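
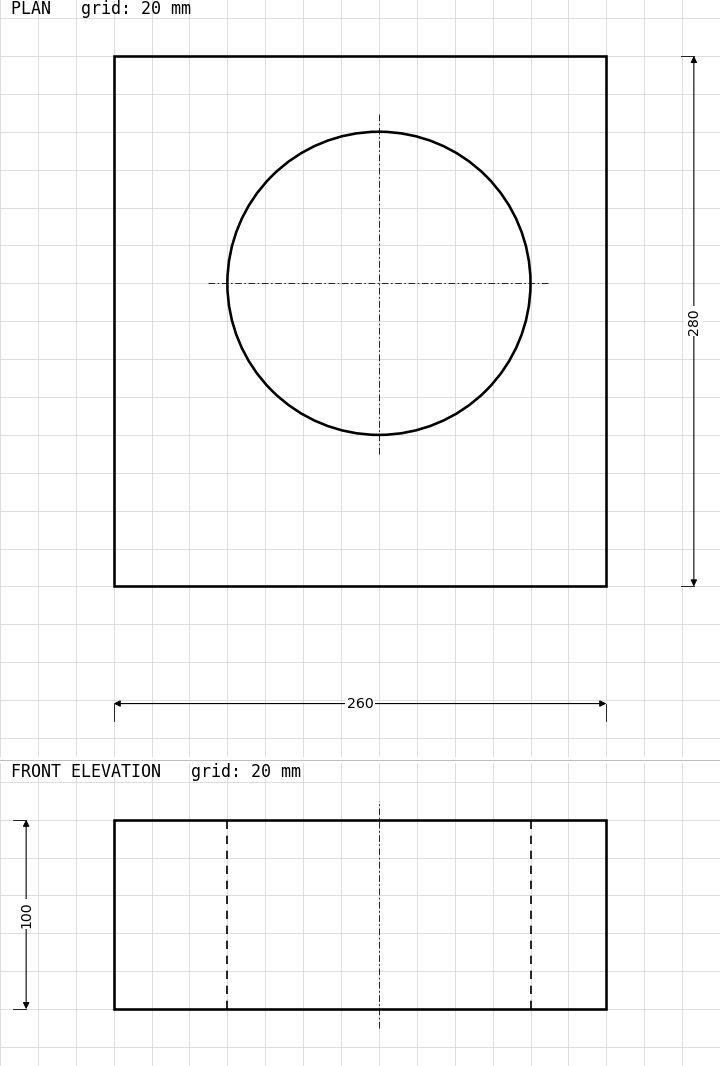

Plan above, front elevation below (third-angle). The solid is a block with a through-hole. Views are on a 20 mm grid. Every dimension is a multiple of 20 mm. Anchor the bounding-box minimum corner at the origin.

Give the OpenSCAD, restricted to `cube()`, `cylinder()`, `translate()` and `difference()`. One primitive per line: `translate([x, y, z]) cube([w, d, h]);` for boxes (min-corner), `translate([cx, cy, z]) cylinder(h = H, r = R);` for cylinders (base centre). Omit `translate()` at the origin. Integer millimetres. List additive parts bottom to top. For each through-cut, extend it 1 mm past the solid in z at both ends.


difference() {
  cube([260, 280, 100]);
  translate([140, 160, -1]) cylinder(h = 102, r = 80);
}


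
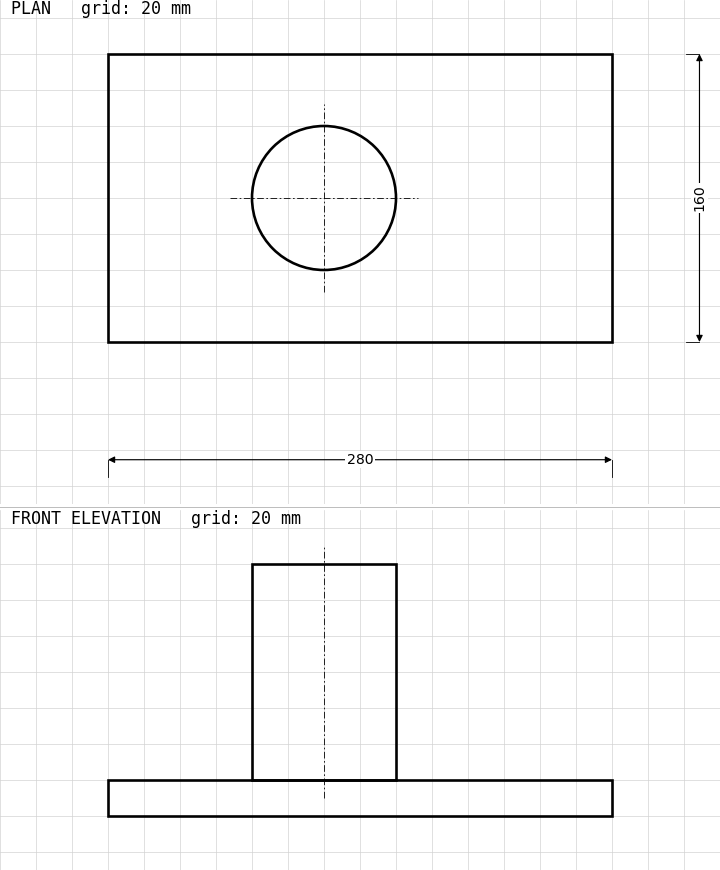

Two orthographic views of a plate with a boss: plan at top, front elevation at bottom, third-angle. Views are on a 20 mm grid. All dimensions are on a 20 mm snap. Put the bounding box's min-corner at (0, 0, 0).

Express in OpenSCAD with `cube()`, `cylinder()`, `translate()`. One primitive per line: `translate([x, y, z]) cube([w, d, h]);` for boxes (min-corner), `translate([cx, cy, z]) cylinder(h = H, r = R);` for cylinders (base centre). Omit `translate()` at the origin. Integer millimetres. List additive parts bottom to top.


cube([280, 160, 20]);
translate([120, 80, 20]) cylinder(h = 120, r = 40);


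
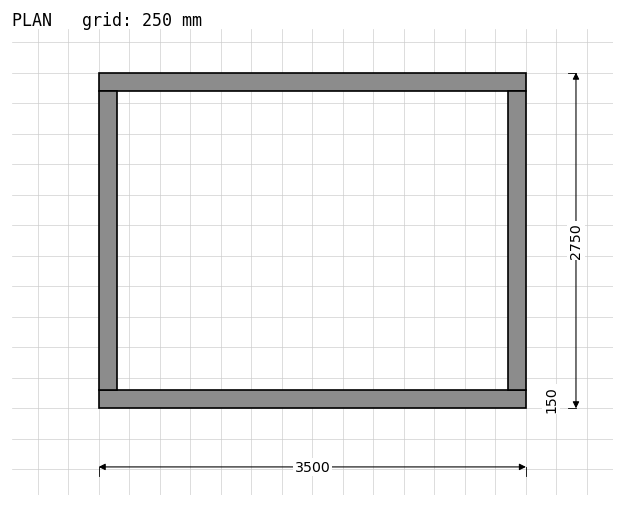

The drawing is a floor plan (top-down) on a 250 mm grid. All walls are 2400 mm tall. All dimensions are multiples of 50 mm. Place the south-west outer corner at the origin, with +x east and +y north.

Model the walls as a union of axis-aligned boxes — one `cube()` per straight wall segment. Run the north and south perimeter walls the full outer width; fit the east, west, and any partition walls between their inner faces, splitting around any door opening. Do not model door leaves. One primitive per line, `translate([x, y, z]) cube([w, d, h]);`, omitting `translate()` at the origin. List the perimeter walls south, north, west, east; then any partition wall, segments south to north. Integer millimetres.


cube([3500, 150, 2400]);
translate([0, 2600, 0]) cube([3500, 150, 2400]);
translate([0, 150, 0]) cube([150, 2450, 2400]);
translate([3350, 150, 0]) cube([150, 2450, 2400]);


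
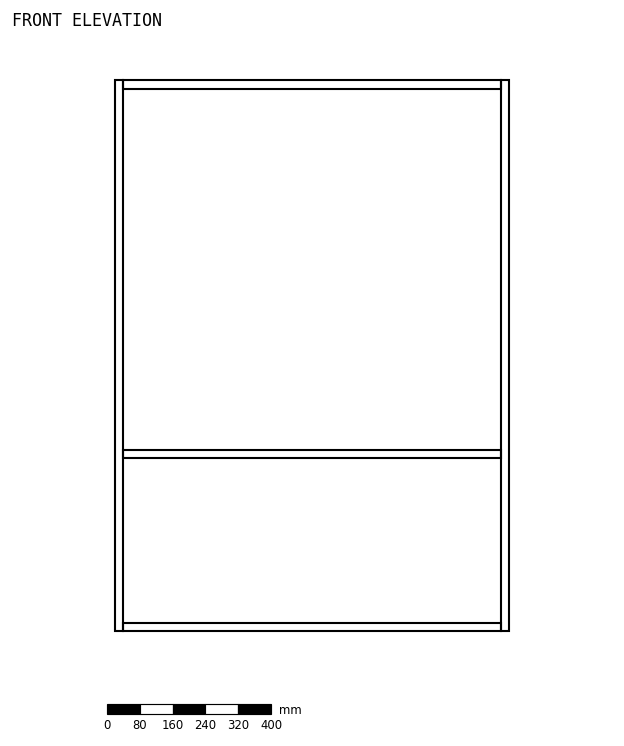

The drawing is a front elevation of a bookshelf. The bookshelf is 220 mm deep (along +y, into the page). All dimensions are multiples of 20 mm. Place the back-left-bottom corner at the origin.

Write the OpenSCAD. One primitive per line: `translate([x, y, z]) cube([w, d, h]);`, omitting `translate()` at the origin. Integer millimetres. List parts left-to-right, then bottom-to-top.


cube([20, 220, 1340]);
translate([20, 0, 0]) cube([920, 220, 20]);
translate([20, 0, 420]) cube([920, 220, 20]);
translate([20, 0, 1320]) cube([920, 220, 20]);
translate([940, 0, 0]) cube([20, 220, 1340]);


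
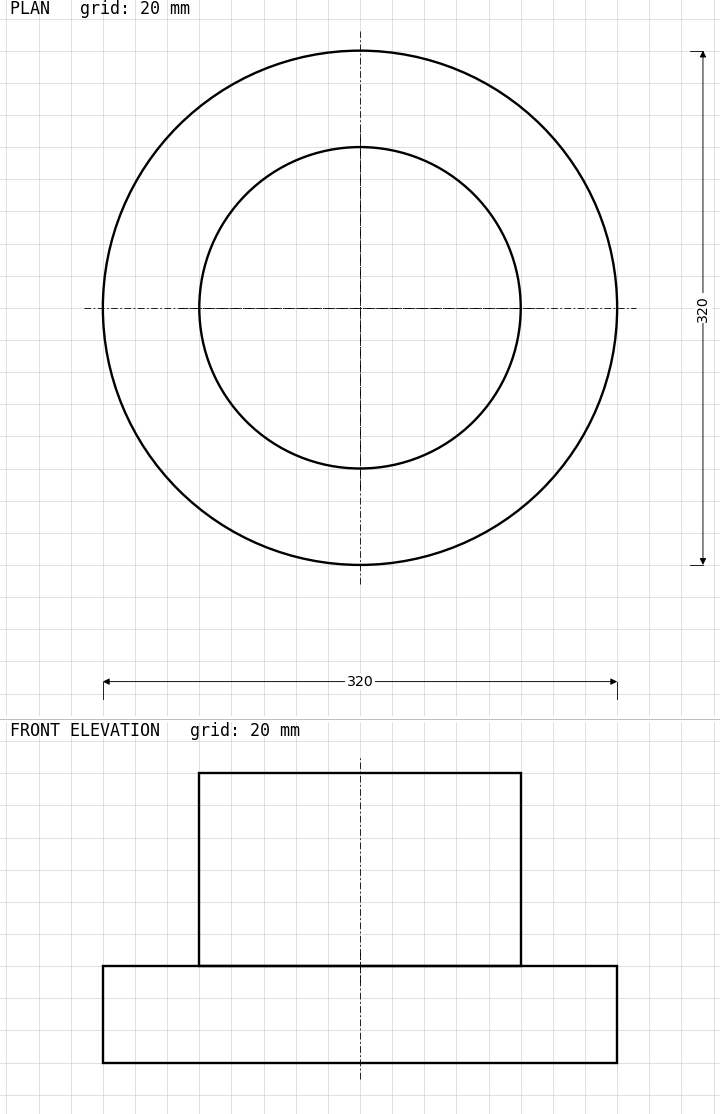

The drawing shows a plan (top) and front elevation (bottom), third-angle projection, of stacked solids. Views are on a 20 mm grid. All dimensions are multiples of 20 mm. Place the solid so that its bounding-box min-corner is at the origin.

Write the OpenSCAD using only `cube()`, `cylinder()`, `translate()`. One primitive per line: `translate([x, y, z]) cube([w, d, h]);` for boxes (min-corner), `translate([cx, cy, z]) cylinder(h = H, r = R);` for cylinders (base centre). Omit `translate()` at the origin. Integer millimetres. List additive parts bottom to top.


translate([160, 160, 0]) cylinder(h = 60, r = 160);
translate([160, 160, 60]) cylinder(h = 120, r = 100);


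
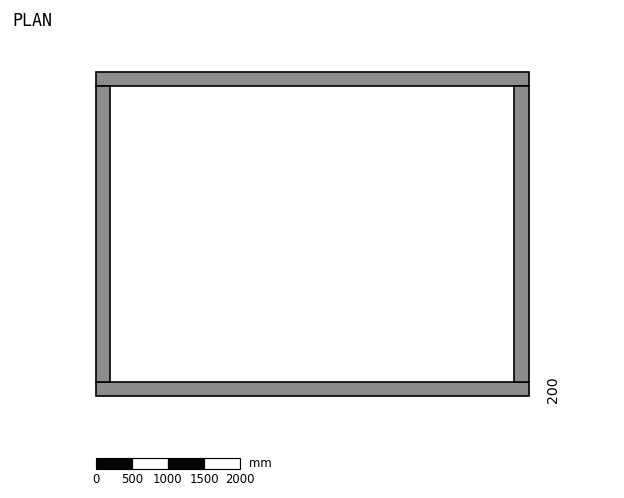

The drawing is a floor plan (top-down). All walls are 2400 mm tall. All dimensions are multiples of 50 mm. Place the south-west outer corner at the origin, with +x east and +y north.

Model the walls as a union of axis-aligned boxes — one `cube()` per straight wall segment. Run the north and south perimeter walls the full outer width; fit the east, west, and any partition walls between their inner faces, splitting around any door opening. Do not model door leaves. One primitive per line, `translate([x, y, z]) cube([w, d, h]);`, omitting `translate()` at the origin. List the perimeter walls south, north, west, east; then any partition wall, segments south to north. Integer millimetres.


cube([6000, 200, 2400]);
translate([0, 4300, 0]) cube([6000, 200, 2400]);
translate([0, 200, 0]) cube([200, 4100, 2400]);
translate([5800, 200, 0]) cube([200, 4100, 2400]);


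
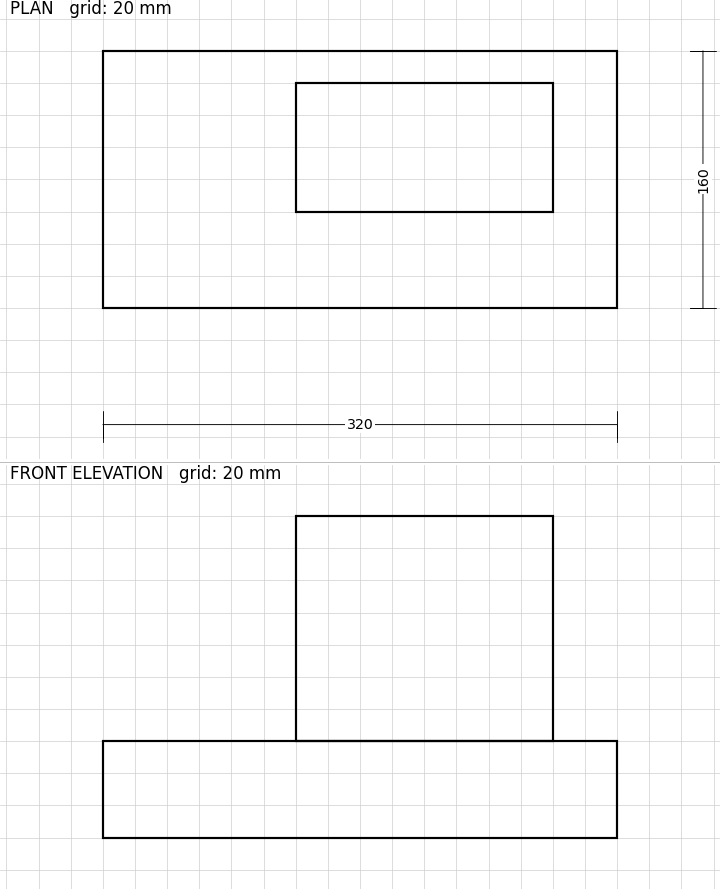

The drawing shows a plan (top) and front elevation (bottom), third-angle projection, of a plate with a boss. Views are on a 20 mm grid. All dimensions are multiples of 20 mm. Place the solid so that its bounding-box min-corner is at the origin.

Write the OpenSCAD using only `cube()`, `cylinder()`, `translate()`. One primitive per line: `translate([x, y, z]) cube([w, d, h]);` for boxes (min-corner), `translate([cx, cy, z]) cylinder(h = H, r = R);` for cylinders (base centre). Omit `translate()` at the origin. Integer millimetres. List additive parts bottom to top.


cube([320, 160, 60]);
translate([120, 60, 60]) cube([160, 80, 140]);


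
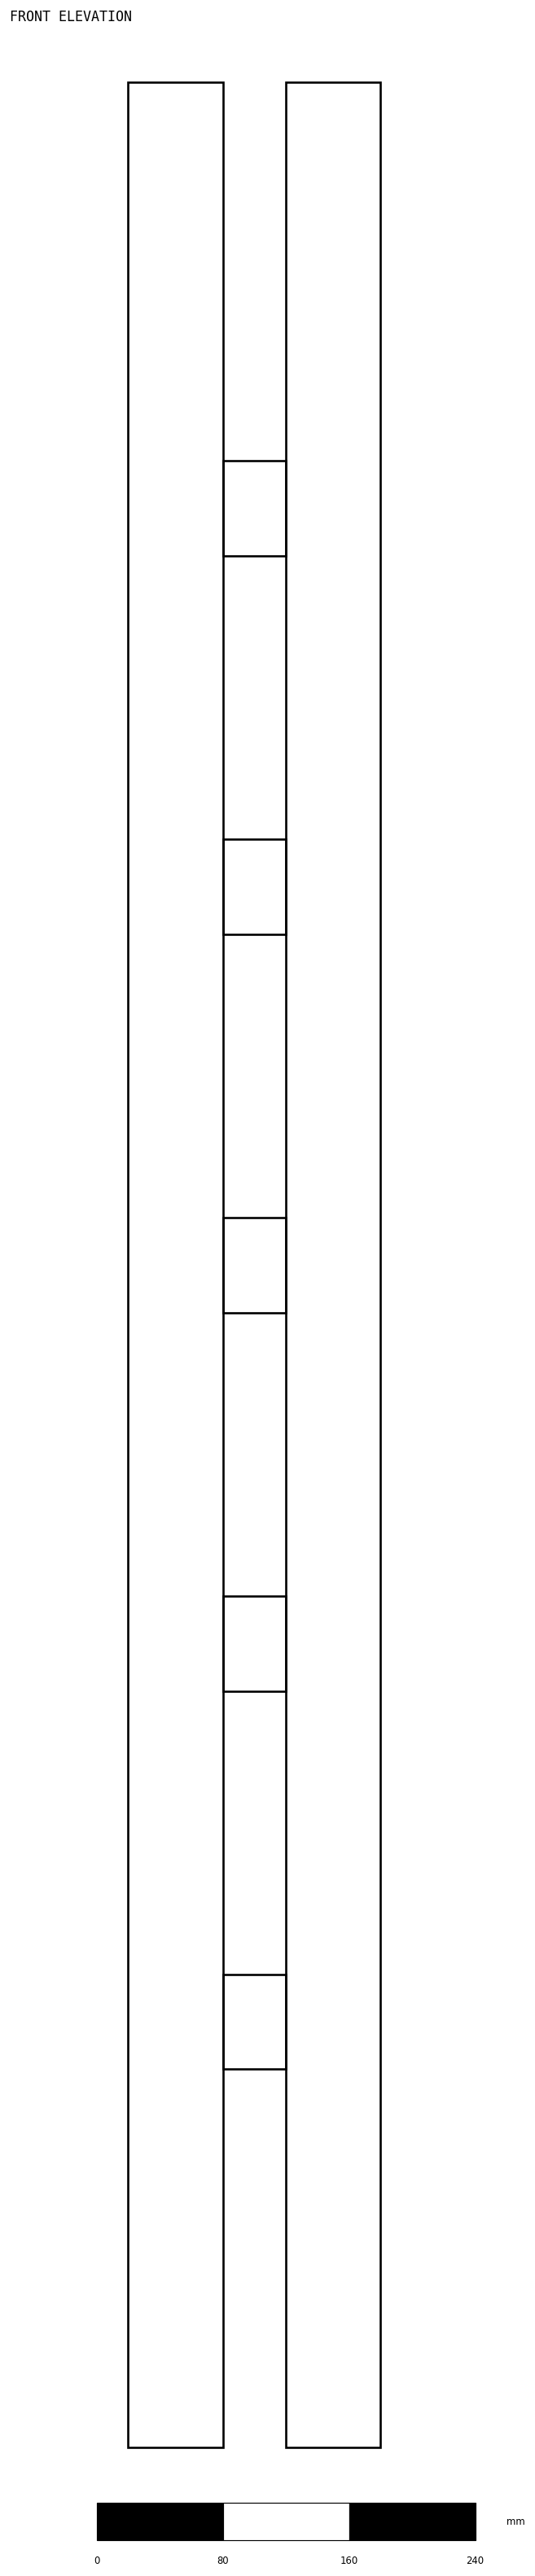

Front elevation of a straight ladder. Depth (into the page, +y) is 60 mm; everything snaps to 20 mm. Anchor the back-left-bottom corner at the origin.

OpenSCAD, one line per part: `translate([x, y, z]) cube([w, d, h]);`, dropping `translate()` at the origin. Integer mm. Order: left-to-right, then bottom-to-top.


cube([60, 60, 1500]);
translate([60, 0, 240]) cube([40, 60, 60]);
translate([60, 0, 480]) cube([40, 60, 60]);
translate([60, 0, 720]) cube([40, 60, 60]);
translate([60, 0, 960]) cube([40, 60, 60]);
translate([60, 0, 1200]) cube([40, 60, 60]);
translate([100, 0, 0]) cube([60, 60, 1500]);


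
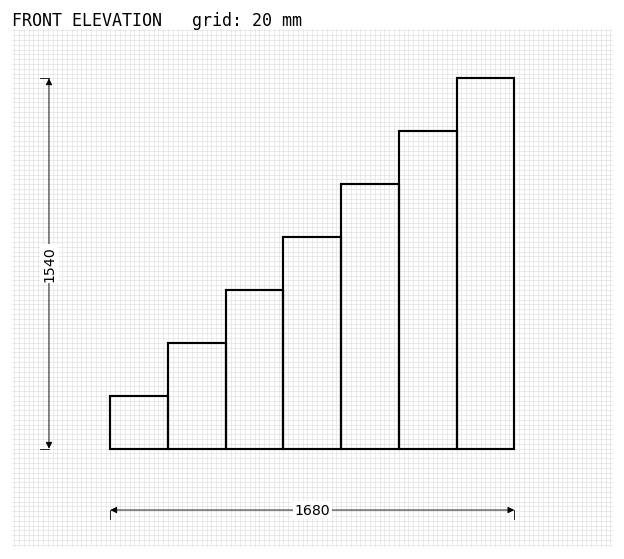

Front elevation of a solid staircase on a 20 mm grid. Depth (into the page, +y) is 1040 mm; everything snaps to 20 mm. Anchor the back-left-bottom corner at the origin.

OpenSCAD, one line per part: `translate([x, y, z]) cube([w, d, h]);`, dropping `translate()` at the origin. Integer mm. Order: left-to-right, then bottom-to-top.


cube([240, 1040, 220]);
translate([240, 0, 0]) cube([240, 1040, 440]);
translate([480, 0, 0]) cube([240, 1040, 660]);
translate([720, 0, 0]) cube([240, 1040, 880]);
translate([960, 0, 0]) cube([240, 1040, 1100]);
translate([1200, 0, 0]) cube([240, 1040, 1320]);
translate([1440, 0, 0]) cube([240, 1040, 1540]);


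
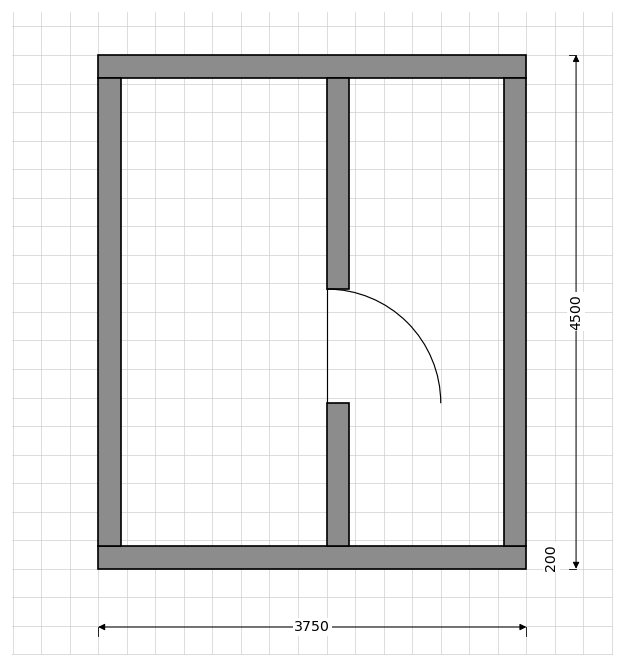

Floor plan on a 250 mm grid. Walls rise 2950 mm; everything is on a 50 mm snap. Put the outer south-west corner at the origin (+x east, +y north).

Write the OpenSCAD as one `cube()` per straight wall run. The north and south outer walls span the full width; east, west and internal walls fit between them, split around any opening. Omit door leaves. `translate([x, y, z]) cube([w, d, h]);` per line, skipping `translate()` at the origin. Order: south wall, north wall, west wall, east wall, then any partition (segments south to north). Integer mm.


cube([3750, 200, 2950]);
translate([0, 4300, 0]) cube([3750, 200, 2950]);
translate([0, 200, 0]) cube([200, 4100, 2950]);
translate([3550, 200, 0]) cube([200, 4100, 2950]);
translate([2000, 200, 0]) cube([200, 1250, 2950]);
translate([2000, 2450, 0]) cube([200, 1850, 2950]);


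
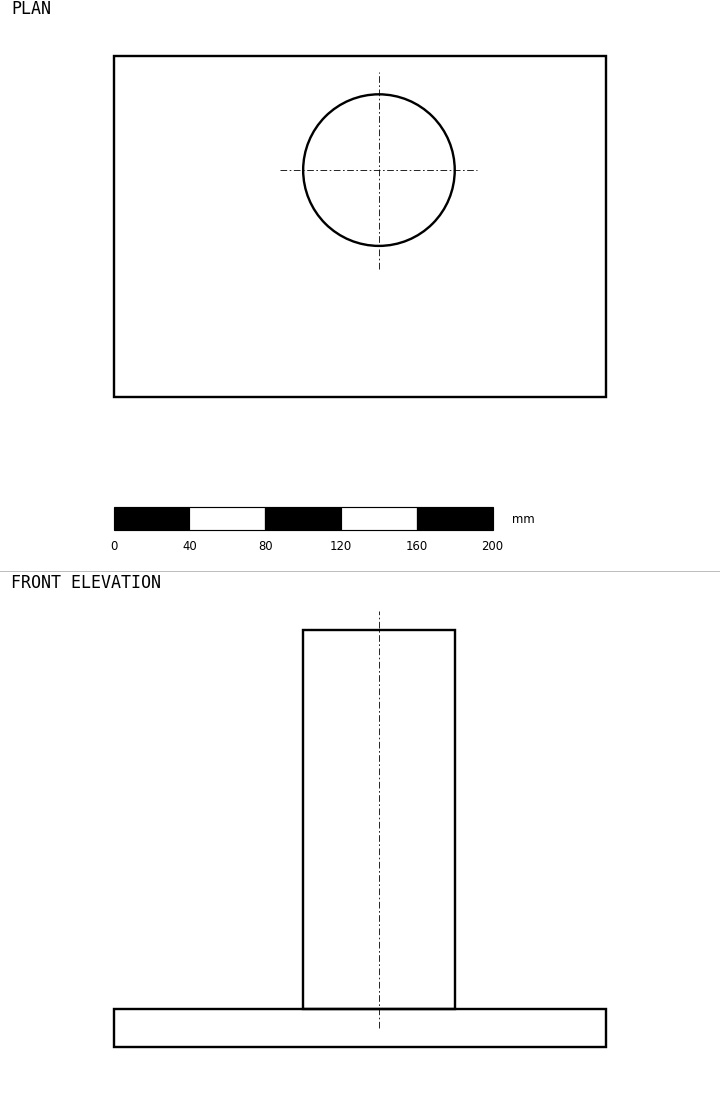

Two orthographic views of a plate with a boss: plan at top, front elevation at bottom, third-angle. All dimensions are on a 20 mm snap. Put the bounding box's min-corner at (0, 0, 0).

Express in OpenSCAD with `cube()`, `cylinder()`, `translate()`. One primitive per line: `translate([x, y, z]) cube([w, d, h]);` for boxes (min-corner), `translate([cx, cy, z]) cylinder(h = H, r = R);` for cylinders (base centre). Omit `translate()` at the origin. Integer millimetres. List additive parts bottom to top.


cube([260, 180, 20]);
translate([140, 120, 20]) cylinder(h = 200, r = 40);


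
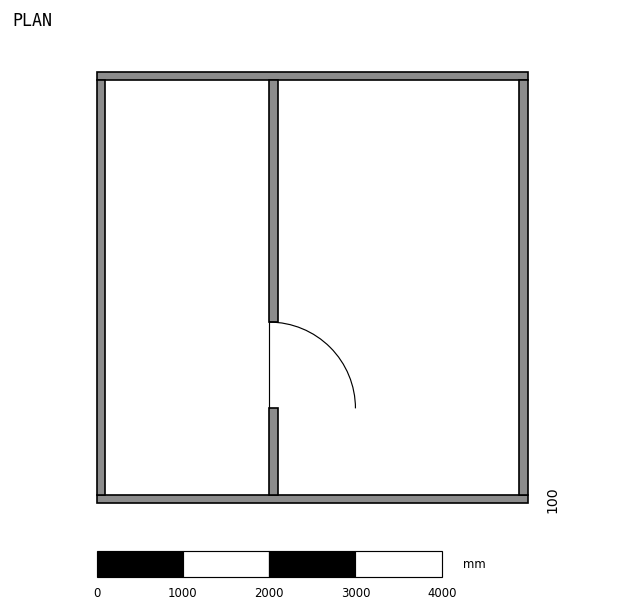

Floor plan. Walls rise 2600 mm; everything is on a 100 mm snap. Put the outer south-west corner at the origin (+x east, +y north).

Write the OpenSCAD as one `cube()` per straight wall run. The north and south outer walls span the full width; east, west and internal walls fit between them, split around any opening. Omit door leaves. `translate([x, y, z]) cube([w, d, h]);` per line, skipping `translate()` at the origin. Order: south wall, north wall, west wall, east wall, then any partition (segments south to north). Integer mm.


cube([5000, 100, 2600]);
translate([0, 4900, 0]) cube([5000, 100, 2600]);
translate([0, 100, 0]) cube([100, 4800, 2600]);
translate([4900, 100, 0]) cube([100, 4800, 2600]);
translate([2000, 100, 0]) cube([100, 1000, 2600]);
translate([2000, 2100, 0]) cube([100, 2800, 2600]);


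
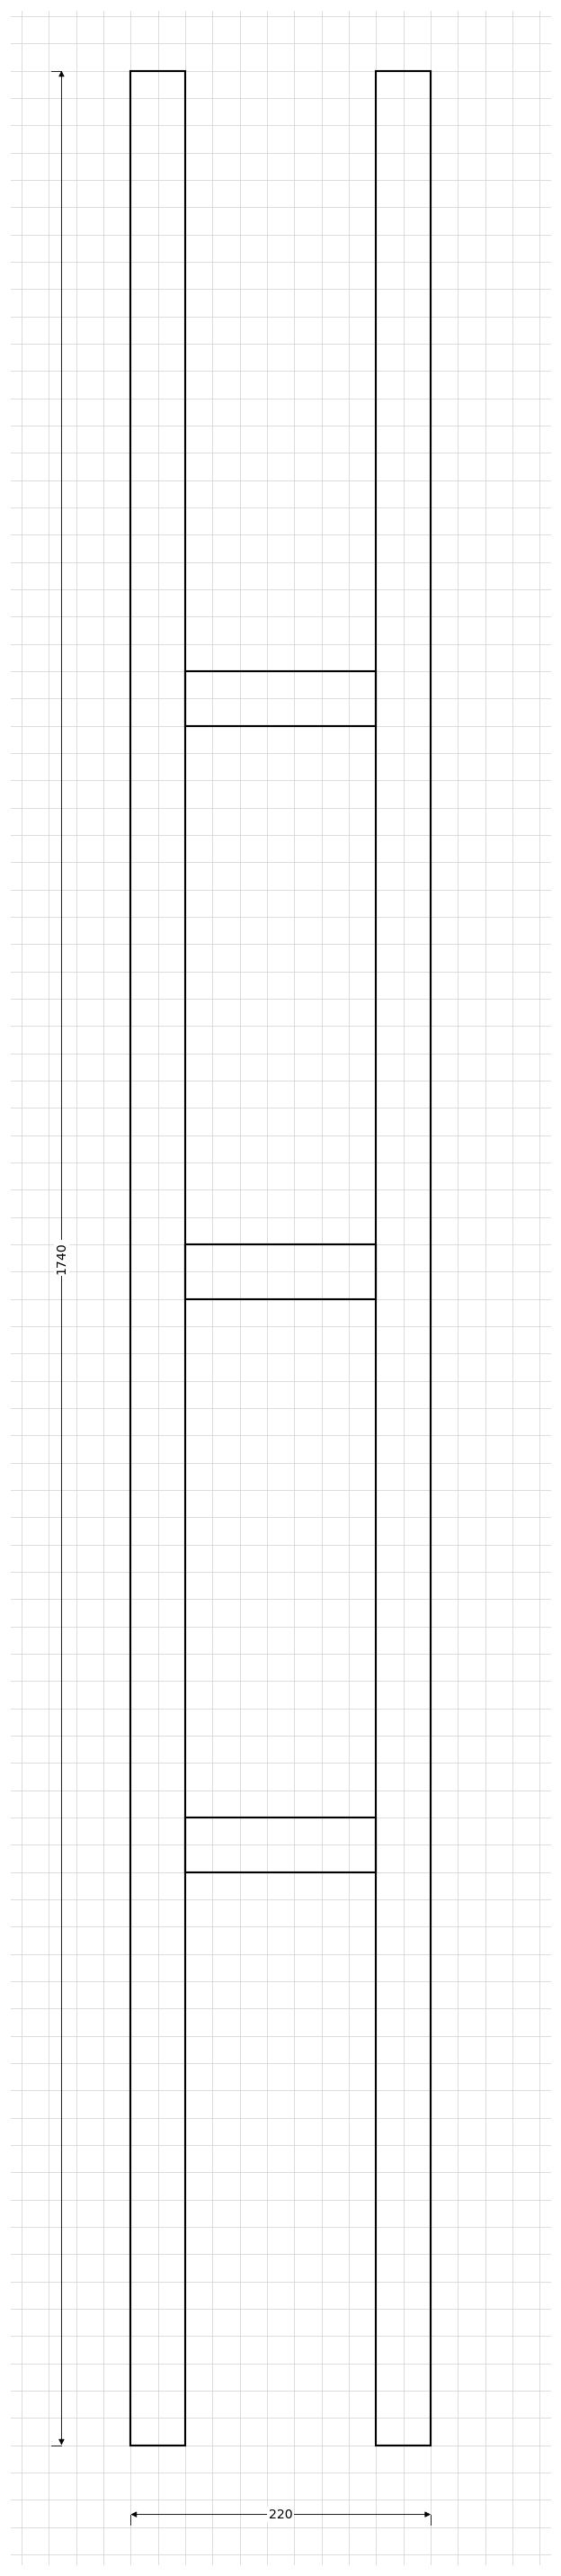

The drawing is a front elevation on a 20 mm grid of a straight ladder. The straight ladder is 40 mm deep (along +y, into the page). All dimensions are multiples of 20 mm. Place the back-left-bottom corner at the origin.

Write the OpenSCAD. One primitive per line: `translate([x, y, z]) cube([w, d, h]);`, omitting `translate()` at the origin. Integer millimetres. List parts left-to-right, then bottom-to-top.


cube([40, 40, 1740]);
translate([40, 0, 420]) cube([140, 40, 40]);
translate([40, 0, 840]) cube([140, 40, 40]);
translate([40, 0, 1260]) cube([140, 40, 40]);
translate([180, 0, 0]) cube([40, 40, 1740]);


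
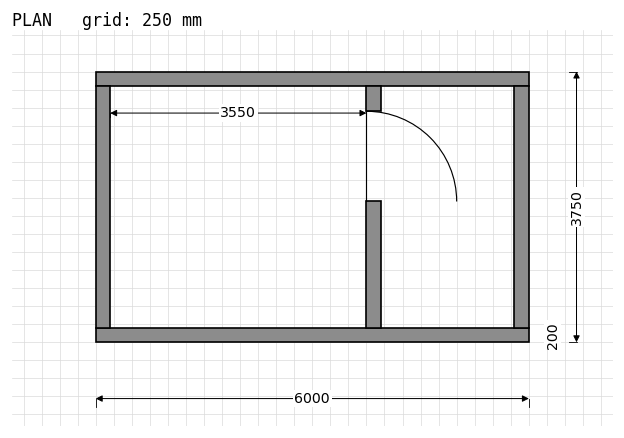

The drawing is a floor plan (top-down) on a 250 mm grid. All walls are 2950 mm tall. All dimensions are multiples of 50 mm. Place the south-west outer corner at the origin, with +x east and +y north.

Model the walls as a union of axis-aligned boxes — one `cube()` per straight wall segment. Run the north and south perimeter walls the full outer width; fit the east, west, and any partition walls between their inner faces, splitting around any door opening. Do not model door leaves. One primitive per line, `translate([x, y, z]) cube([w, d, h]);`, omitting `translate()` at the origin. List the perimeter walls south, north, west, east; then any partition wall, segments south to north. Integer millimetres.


cube([6000, 200, 2950]);
translate([0, 3550, 0]) cube([6000, 200, 2950]);
translate([0, 200, 0]) cube([200, 3350, 2950]);
translate([5800, 200, 0]) cube([200, 3350, 2950]);
translate([3750, 200, 0]) cube([200, 1750, 2950]);
translate([3750, 3200, 0]) cube([200, 350, 2950]);


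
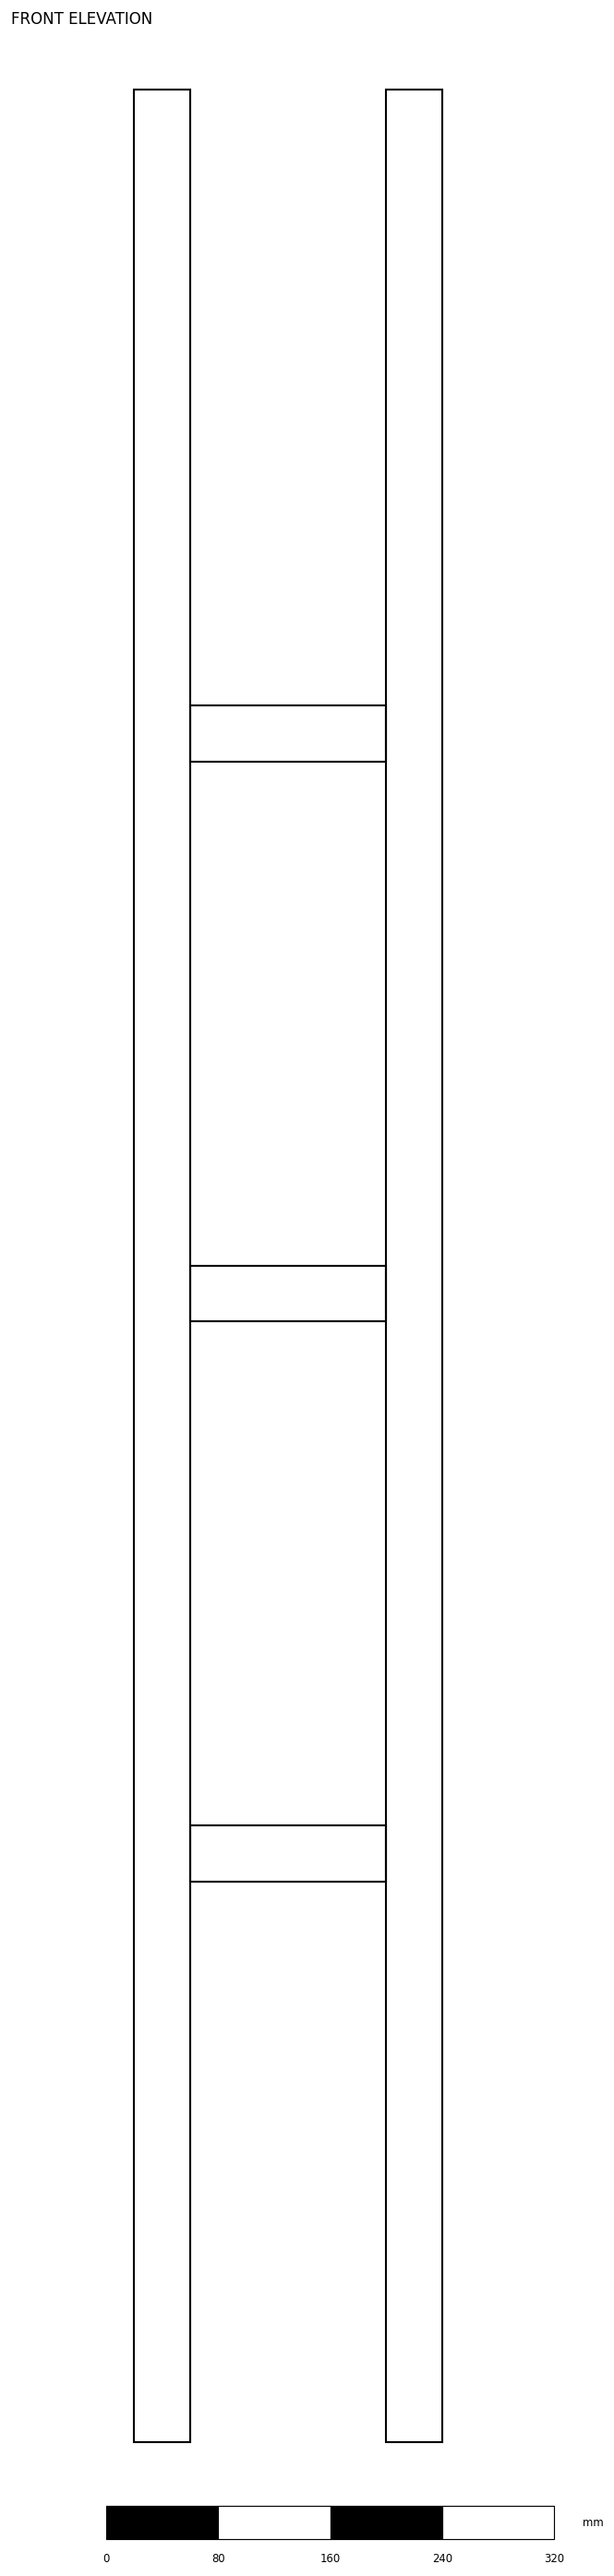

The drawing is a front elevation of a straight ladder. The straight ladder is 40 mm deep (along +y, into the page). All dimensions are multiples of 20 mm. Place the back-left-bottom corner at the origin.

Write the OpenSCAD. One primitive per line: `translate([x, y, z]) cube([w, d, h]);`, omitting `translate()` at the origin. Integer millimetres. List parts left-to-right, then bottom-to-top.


cube([40, 40, 1680]);
translate([40, 0, 400]) cube([140, 40, 40]);
translate([40, 0, 800]) cube([140, 40, 40]);
translate([40, 0, 1200]) cube([140, 40, 40]);
translate([180, 0, 0]) cube([40, 40, 1680]);


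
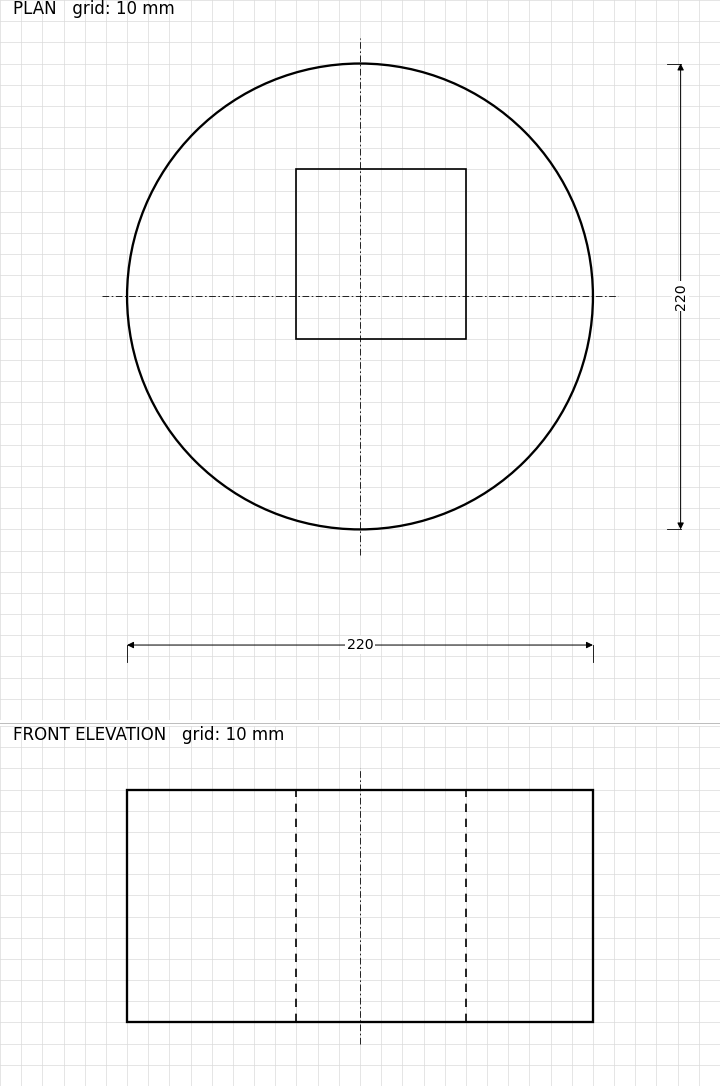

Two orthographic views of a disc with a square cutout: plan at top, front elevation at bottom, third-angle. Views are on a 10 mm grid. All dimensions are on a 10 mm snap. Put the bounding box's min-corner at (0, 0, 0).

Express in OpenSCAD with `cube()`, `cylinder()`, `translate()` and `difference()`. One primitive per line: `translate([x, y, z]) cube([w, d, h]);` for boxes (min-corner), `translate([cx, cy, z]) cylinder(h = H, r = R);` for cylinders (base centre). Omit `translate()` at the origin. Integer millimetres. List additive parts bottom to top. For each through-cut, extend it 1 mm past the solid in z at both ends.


difference() {
  translate([110, 110, 0]) cylinder(h = 110, r = 110);
  translate([80, 90, -1]) cube([80, 80, 112]);
}


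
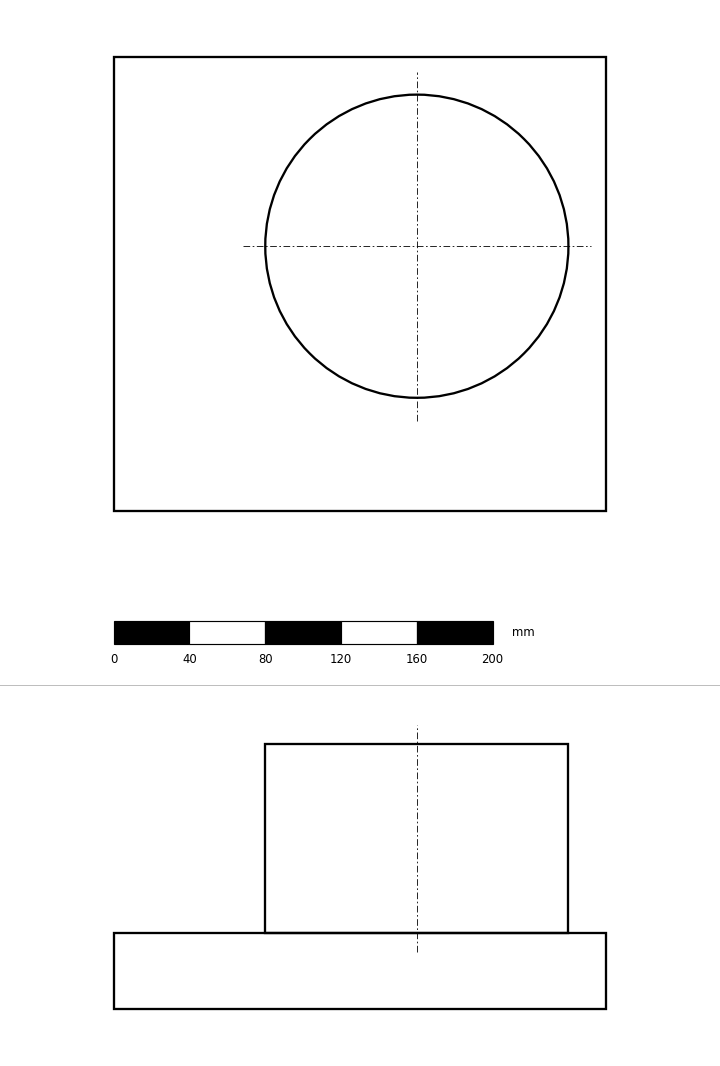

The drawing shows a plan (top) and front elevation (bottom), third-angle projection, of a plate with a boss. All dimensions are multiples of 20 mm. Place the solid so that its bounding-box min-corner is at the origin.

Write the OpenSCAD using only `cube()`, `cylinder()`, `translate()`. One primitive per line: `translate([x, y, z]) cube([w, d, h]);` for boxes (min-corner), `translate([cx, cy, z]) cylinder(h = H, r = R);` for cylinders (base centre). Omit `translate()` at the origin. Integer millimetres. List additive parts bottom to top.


cube([260, 240, 40]);
translate([160, 140, 40]) cylinder(h = 100, r = 80);


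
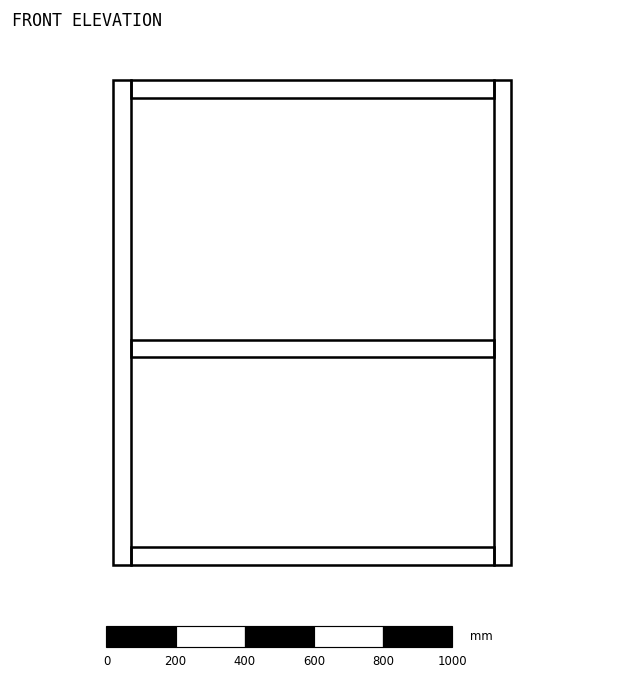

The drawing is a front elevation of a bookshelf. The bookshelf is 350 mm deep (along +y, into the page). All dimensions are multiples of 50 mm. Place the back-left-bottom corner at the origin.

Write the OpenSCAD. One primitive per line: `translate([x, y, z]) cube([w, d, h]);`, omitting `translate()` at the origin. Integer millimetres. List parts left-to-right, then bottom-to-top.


cube([50, 350, 1400]);
translate([50, 0, 0]) cube([1050, 350, 50]);
translate([50, 0, 600]) cube([1050, 350, 50]);
translate([50, 0, 1350]) cube([1050, 350, 50]);
translate([1100, 0, 0]) cube([50, 350, 1400]);


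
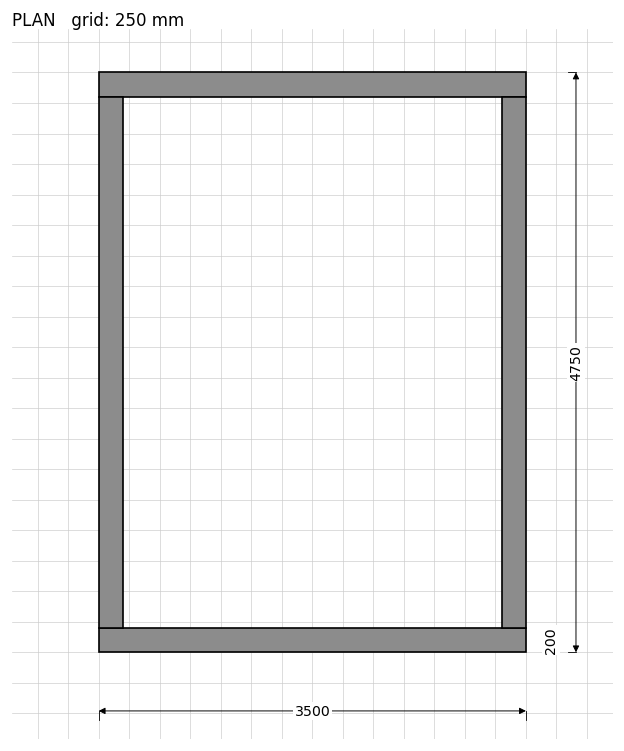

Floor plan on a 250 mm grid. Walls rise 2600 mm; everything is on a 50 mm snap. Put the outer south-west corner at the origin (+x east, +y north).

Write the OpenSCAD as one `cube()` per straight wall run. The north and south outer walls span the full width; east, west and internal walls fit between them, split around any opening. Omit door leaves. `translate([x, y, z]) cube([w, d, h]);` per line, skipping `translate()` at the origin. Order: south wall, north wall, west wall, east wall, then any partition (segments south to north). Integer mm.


cube([3500, 200, 2600]);
translate([0, 4550, 0]) cube([3500, 200, 2600]);
translate([0, 200, 0]) cube([200, 4350, 2600]);
translate([3300, 200, 0]) cube([200, 4350, 2600]);


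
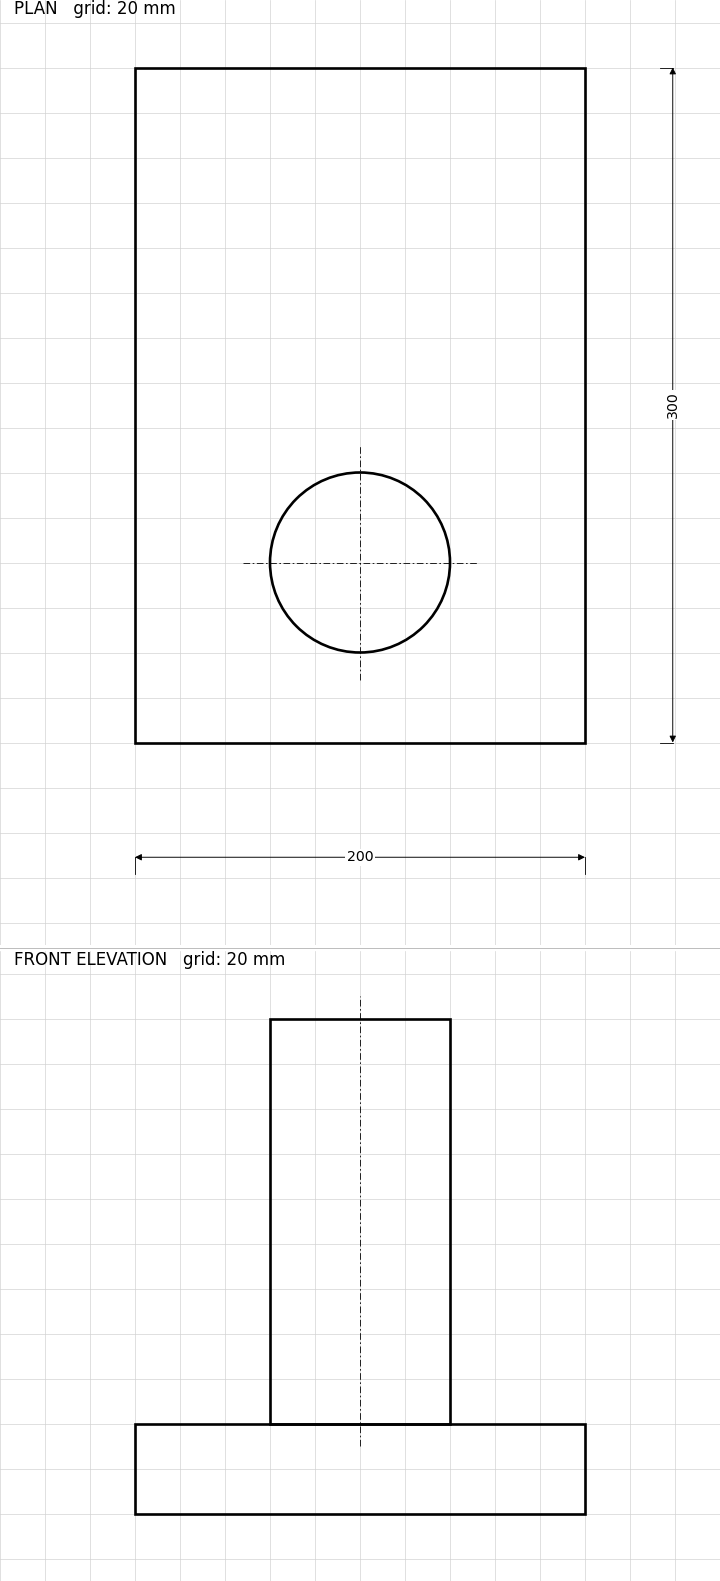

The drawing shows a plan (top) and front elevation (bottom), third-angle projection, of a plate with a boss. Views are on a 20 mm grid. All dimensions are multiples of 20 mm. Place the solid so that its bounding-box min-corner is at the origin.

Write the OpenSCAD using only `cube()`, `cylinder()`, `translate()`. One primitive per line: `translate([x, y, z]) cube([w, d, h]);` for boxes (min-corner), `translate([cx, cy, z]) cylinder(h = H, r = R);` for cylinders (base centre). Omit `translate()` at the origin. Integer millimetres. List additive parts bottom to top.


cube([200, 300, 40]);
translate([100, 80, 40]) cylinder(h = 180, r = 40);


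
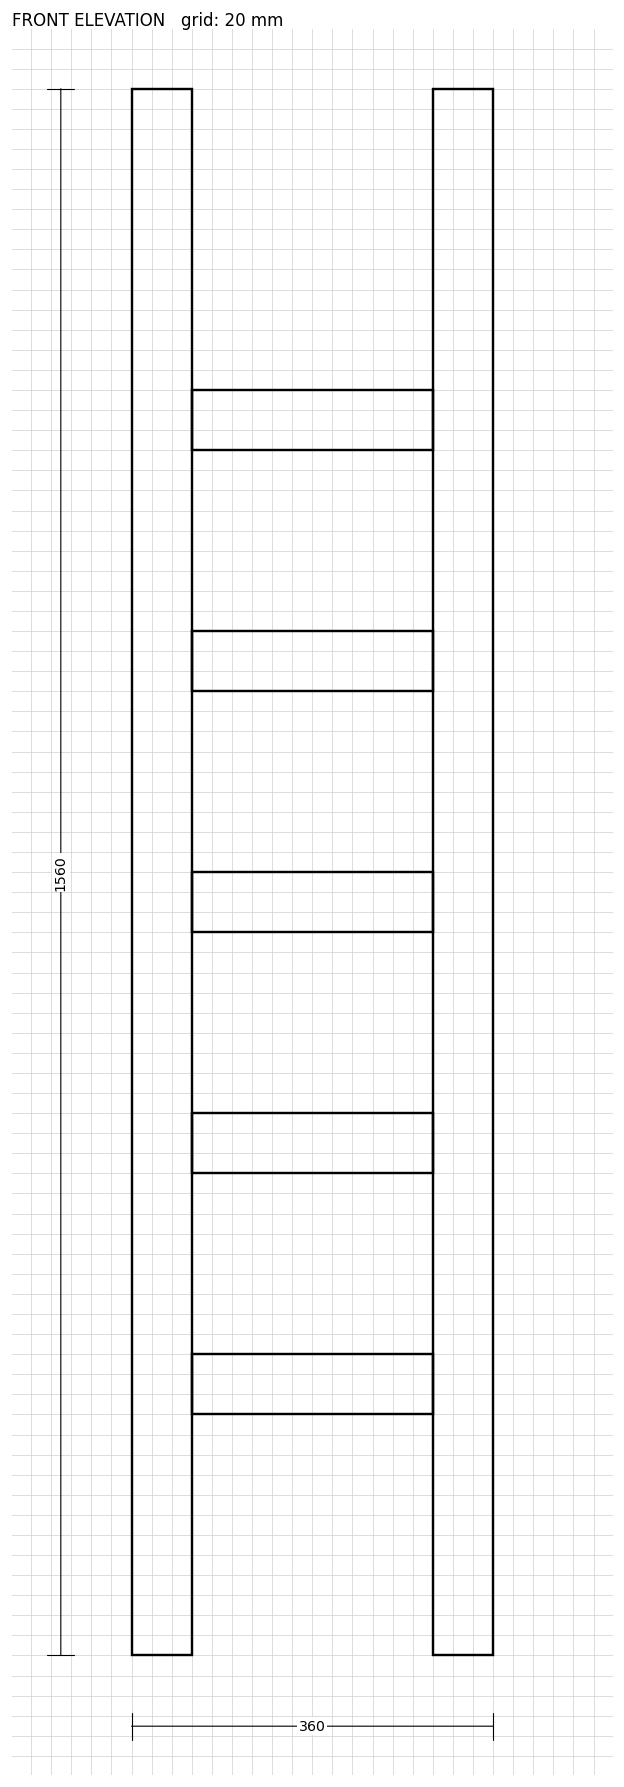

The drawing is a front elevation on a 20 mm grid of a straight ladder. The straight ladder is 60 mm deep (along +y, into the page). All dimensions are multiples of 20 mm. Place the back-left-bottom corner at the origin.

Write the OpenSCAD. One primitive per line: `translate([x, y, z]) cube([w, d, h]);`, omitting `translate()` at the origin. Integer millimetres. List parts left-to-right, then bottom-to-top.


cube([60, 60, 1560]);
translate([60, 0, 240]) cube([240, 60, 60]);
translate([60, 0, 480]) cube([240, 60, 60]);
translate([60, 0, 720]) cube([240, 60, 60]);
translate([60, 0, 960]) cube([240, 60, 60]);
translate([60, 0, 1200]) cube([240, 60, 60]);
translate([300, 0, 0]) cube([60, 60, 1560]);


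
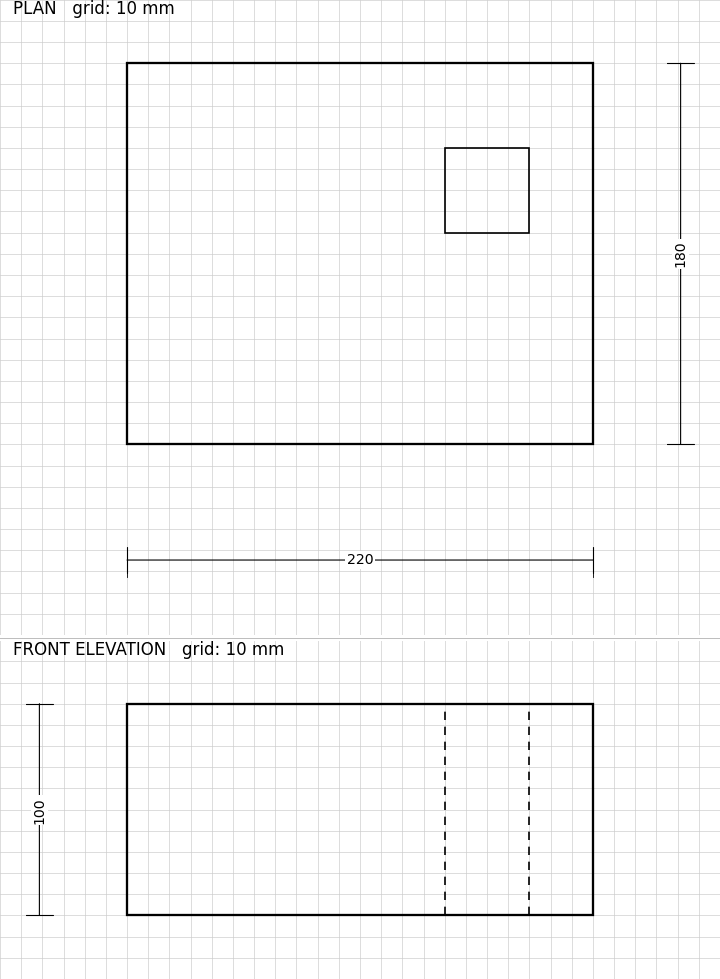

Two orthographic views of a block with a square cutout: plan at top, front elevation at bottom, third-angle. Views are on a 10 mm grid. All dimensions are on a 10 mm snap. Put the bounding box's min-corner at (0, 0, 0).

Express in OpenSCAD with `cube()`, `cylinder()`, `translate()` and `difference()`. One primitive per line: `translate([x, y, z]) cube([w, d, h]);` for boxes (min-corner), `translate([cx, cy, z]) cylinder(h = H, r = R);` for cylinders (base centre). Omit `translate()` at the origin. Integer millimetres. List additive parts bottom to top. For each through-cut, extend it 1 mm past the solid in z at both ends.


difference() {
  cube([220, 180, 100]);
  translate([150, 100, -1]) cube([40, 40, 102]);
}


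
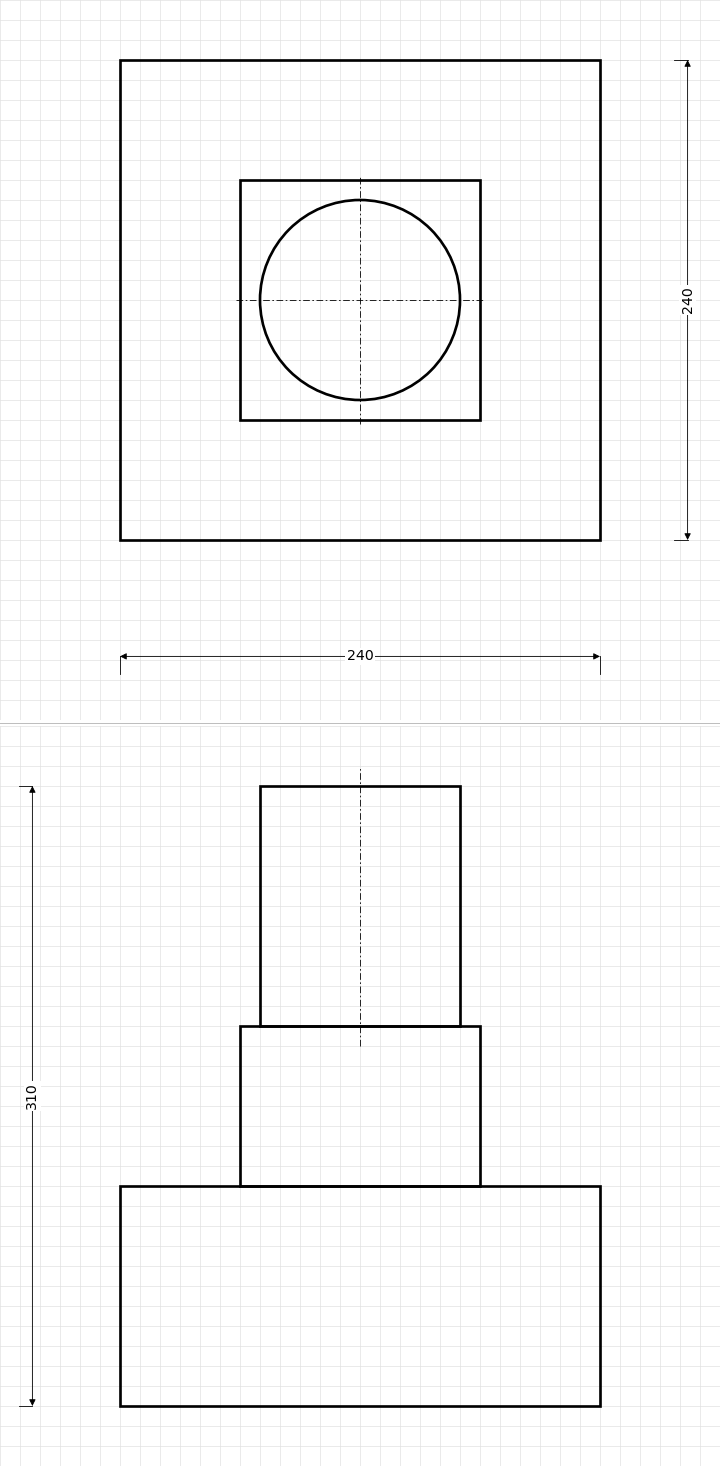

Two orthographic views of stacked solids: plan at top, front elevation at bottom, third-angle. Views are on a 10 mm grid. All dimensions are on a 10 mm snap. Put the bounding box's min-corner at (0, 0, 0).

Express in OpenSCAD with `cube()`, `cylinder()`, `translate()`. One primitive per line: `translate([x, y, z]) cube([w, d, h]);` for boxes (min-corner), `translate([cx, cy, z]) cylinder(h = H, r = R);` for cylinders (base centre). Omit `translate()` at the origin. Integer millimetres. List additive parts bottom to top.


cube([240, 240, 110]);
translate([60, 60, 110]) cube([120, 120, 80]);
translate([120, 120, 190]) cylinder(h = 120, r = 50);


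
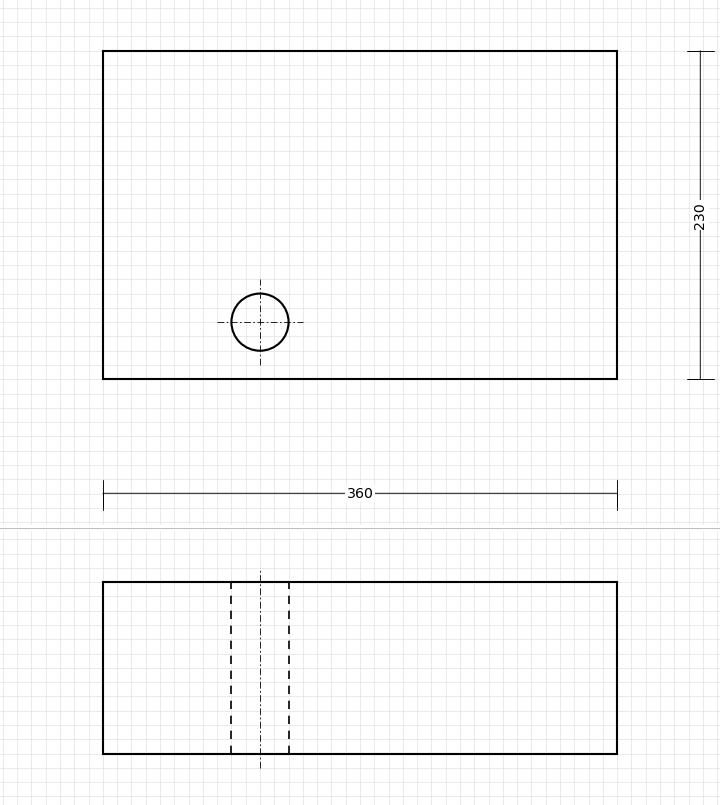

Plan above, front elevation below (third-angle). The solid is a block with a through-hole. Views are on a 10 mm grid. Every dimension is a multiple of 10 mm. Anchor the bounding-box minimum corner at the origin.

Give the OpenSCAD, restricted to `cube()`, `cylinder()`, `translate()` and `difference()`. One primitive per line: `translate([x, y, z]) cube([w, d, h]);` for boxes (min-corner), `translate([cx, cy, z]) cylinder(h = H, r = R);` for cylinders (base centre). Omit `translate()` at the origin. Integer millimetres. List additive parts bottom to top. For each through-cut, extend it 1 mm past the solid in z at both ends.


difference() {
  cube([360, 230, 120]);
  translate([110, 40, -1]) cylinder(h = 122, r = 20);
}


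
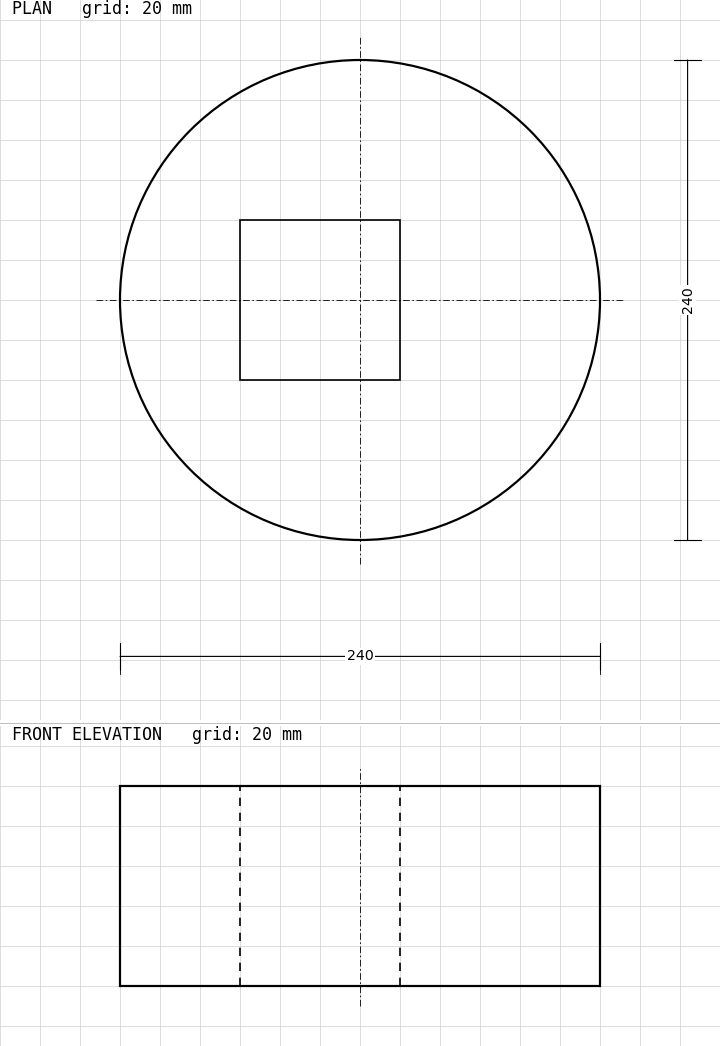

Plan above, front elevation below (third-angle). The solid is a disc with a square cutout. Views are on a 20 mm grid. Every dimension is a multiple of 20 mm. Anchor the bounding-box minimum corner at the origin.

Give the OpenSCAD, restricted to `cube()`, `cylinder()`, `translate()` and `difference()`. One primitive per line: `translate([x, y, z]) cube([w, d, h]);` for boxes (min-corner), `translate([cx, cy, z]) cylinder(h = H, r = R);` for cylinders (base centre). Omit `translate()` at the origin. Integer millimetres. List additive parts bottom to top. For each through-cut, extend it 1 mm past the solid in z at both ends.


difference() {
  translate([120, 120, 0]) cylinder(h = 100, r = 120);
  translate([60, 80, -1]) cube([80, 80, 102]);
}


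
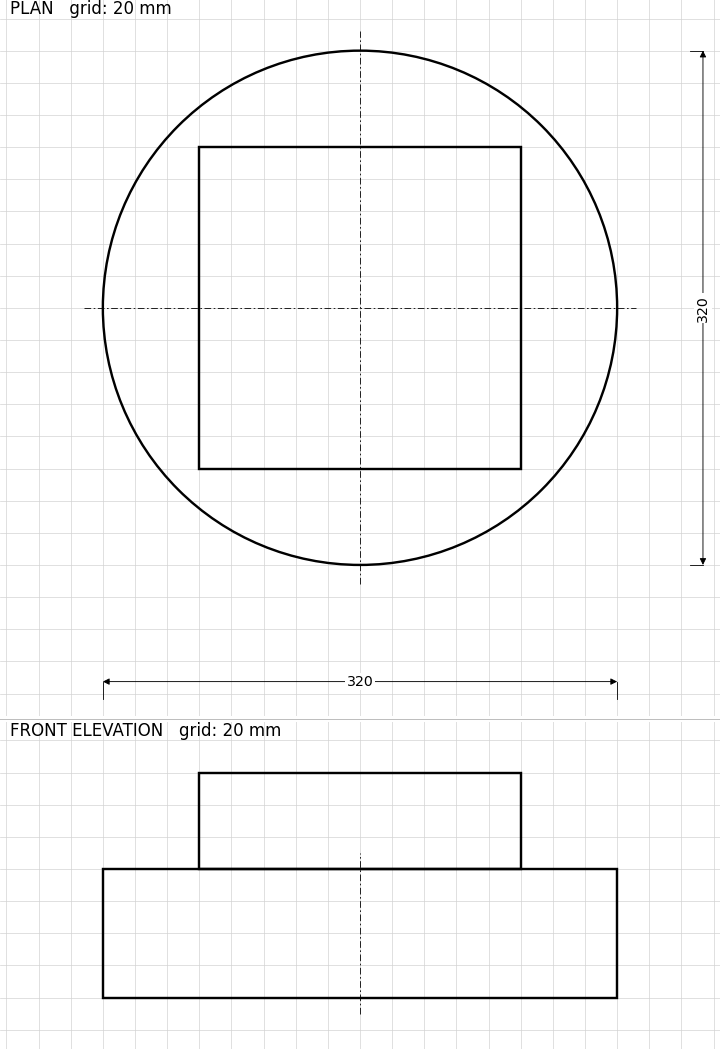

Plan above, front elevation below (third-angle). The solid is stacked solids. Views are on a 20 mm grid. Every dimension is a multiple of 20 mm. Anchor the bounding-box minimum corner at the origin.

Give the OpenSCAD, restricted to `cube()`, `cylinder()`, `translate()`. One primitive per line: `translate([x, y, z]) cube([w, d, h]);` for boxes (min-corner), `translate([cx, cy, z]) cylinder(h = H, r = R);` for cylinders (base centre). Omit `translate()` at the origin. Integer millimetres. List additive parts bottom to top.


translate([160, 160, 0]) cylinder(h = 80, r = 160);
translate([60, 60, 80]) cube([200, 200, 60]);


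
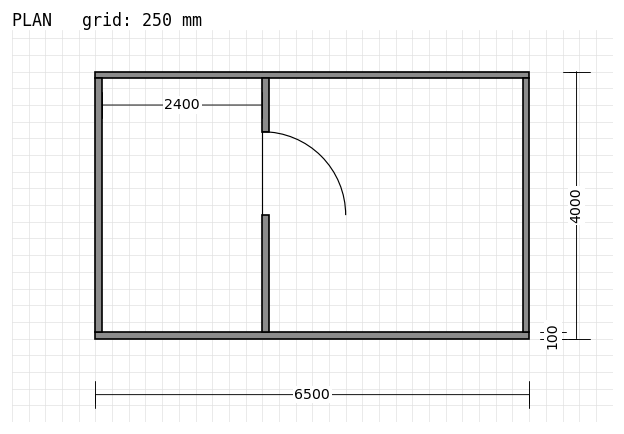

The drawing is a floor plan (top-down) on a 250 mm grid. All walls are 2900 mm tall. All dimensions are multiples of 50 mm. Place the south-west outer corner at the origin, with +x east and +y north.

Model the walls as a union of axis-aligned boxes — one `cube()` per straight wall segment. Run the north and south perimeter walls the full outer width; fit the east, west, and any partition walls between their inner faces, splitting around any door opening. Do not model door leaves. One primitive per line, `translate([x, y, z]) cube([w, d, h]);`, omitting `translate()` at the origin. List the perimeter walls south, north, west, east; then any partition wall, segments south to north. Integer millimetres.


cube([6500, 100, 2900]);
translate([0, 3900, 0]) cube([6500, 100, 2900]);
translate([0, 100, 0]) cube([100, 3800, 2900]);
translate([6400, 100, 0]) cube([100, 3800, 2900]);
translate([2500, 100, 0]) cube([100, 1750, 2900]);
translate([2500, 3100, 0]) cube([100, 800, 2900]);


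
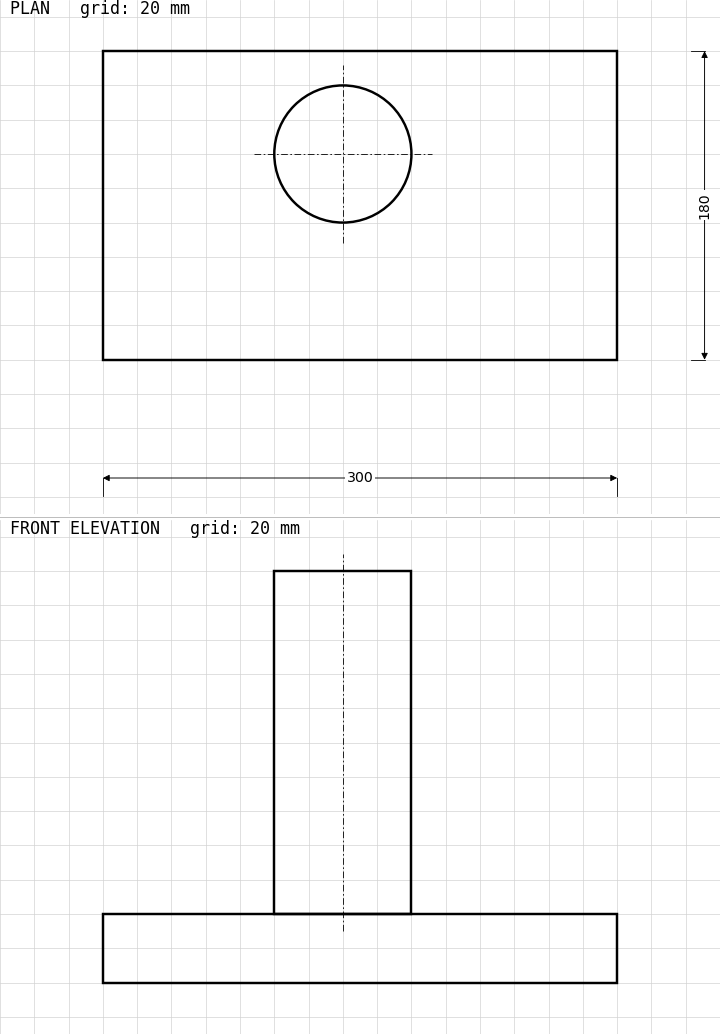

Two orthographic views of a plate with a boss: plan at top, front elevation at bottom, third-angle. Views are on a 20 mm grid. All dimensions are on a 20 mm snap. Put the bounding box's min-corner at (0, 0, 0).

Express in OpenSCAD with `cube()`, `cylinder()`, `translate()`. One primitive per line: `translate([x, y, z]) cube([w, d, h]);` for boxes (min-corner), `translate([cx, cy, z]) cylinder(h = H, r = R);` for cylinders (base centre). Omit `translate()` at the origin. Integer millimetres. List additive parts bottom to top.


cube([300, 180, 40]);
translate([140, 120, 40]) cylinder(h = 200, r = 40);


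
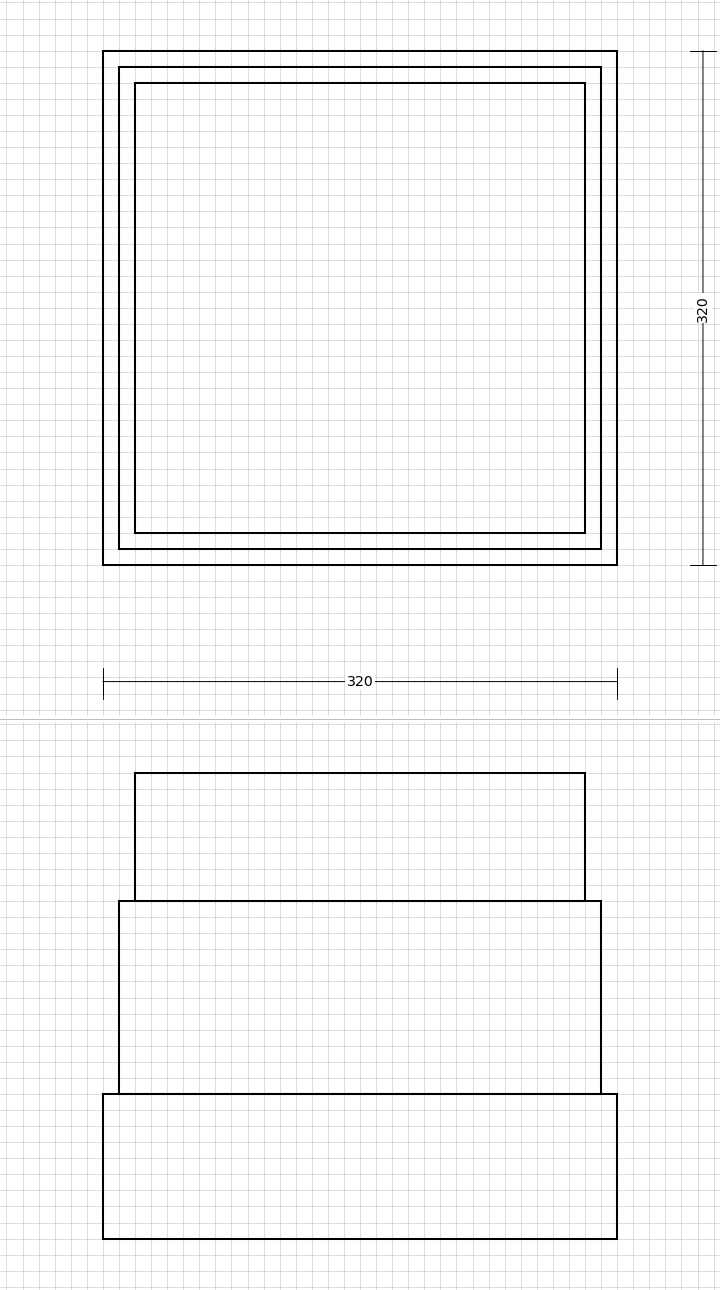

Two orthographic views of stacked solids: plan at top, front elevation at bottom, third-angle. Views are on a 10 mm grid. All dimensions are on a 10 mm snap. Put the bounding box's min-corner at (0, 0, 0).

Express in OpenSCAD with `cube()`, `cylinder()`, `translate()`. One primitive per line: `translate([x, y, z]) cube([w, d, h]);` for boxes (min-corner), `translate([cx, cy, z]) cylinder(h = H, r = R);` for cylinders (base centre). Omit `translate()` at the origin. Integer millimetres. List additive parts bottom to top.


cube([320, 320, 90]);
translate([10, 10, 90]) cube([300, 300, 120]);
translate([20, 20, 210]) cube([280, 280, 80]);


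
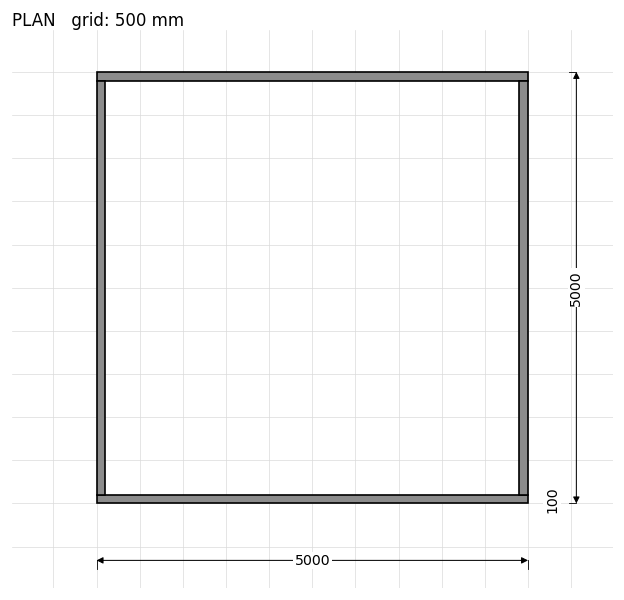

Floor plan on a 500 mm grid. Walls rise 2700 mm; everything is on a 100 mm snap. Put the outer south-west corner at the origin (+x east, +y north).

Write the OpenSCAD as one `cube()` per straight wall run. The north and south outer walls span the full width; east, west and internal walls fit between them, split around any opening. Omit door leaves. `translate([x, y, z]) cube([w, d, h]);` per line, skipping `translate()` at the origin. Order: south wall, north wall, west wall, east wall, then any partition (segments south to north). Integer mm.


cube([5000, 100, 2700]);
translate([0, 4900, 0]) cube([5000, 100, 2700]);
translate([0, 100, 0]) cube([100, 4800, 2700]);
translate([4900, 100, 0]) cube([100, 4800, 2700]);


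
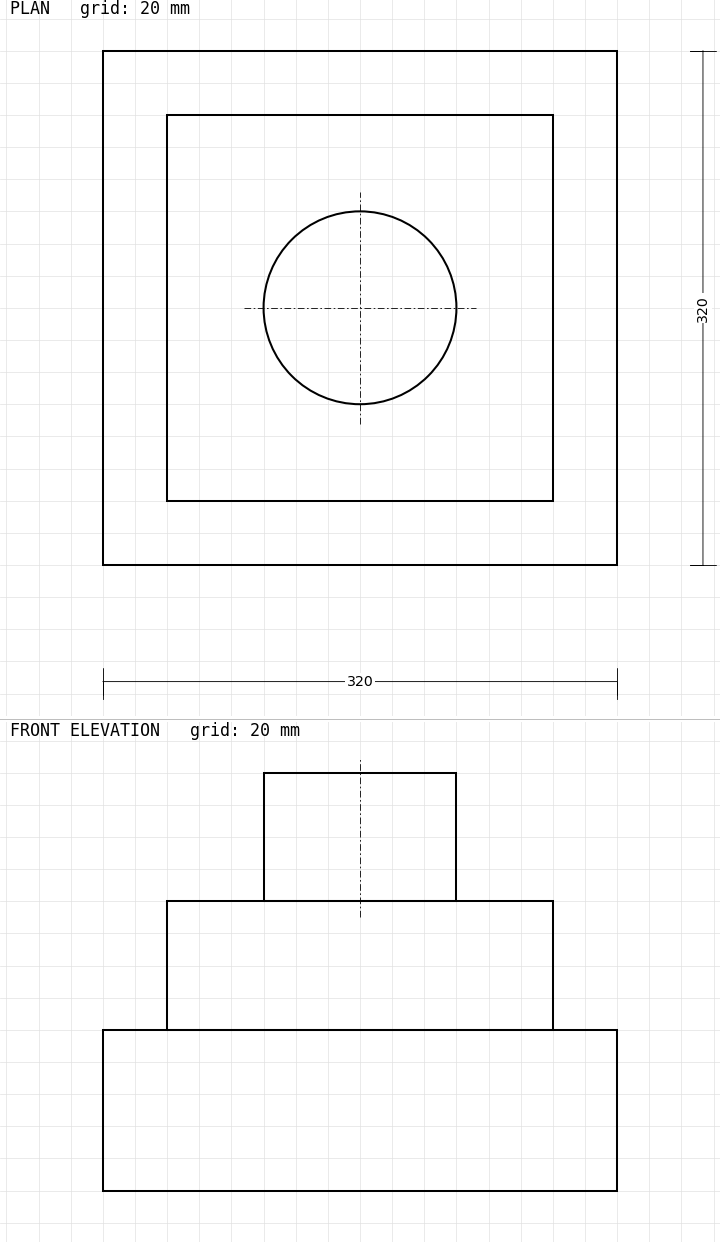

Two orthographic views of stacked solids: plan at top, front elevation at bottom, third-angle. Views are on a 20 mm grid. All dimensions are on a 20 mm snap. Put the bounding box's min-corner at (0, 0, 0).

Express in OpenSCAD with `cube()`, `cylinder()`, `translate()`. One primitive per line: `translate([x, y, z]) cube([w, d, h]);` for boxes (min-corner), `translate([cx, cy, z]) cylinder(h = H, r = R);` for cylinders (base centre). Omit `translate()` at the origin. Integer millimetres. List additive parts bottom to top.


cube([320, 320, 100]);
translate([40, 40, 100]) cube([240, 240, 80]);
translate([160, 160, 180]) cylinder(h = 80, r = 60);


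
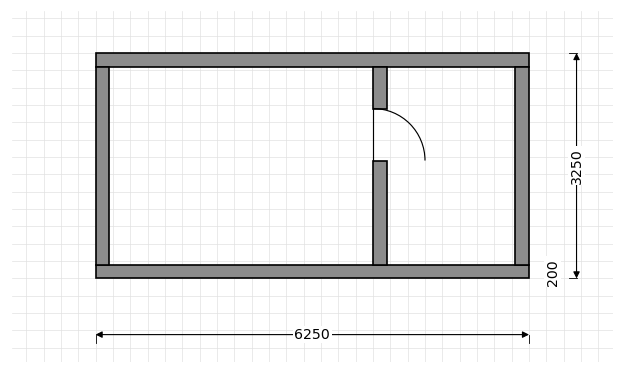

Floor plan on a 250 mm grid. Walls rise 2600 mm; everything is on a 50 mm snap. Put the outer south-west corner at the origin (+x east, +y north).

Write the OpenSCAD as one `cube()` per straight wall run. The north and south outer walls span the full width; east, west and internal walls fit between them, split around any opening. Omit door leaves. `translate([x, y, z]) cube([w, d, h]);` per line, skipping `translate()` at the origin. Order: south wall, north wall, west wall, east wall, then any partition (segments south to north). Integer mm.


cube([6250, 200, 2600]);
translate([0, 3050, 0]) cube([6250, 200, 2600]);
translate([0, 200, 0]) cube([200, 2850, 2600]);
translate([6050, 200, 0]) cube([200, 2850, 2600]);
translate([4000, 200, 0]) cube([200, 1500, 2600]);
translate([4000, 2450, 0]) cube([200, 600, 2600]);


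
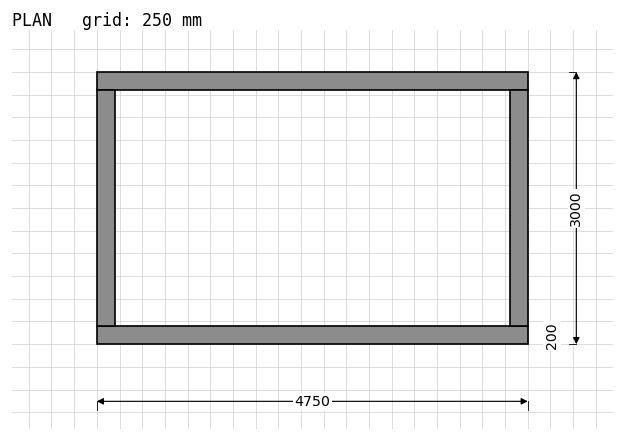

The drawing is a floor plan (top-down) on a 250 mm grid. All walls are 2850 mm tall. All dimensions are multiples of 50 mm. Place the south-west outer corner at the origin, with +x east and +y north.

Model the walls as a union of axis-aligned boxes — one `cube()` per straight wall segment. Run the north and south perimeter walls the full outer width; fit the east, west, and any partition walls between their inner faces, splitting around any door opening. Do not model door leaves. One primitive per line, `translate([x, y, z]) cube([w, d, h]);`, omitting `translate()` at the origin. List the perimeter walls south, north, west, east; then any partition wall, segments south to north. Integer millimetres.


cube([4750, 200, 2850]);
translate([0, 2800, 0]) cube([4750, 200, 2850]);
translate([0, 200, 0]) cube([200, 2600, 2850]);
translate([4550, 200, 0]) cube([200, 2600, 2850]);
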